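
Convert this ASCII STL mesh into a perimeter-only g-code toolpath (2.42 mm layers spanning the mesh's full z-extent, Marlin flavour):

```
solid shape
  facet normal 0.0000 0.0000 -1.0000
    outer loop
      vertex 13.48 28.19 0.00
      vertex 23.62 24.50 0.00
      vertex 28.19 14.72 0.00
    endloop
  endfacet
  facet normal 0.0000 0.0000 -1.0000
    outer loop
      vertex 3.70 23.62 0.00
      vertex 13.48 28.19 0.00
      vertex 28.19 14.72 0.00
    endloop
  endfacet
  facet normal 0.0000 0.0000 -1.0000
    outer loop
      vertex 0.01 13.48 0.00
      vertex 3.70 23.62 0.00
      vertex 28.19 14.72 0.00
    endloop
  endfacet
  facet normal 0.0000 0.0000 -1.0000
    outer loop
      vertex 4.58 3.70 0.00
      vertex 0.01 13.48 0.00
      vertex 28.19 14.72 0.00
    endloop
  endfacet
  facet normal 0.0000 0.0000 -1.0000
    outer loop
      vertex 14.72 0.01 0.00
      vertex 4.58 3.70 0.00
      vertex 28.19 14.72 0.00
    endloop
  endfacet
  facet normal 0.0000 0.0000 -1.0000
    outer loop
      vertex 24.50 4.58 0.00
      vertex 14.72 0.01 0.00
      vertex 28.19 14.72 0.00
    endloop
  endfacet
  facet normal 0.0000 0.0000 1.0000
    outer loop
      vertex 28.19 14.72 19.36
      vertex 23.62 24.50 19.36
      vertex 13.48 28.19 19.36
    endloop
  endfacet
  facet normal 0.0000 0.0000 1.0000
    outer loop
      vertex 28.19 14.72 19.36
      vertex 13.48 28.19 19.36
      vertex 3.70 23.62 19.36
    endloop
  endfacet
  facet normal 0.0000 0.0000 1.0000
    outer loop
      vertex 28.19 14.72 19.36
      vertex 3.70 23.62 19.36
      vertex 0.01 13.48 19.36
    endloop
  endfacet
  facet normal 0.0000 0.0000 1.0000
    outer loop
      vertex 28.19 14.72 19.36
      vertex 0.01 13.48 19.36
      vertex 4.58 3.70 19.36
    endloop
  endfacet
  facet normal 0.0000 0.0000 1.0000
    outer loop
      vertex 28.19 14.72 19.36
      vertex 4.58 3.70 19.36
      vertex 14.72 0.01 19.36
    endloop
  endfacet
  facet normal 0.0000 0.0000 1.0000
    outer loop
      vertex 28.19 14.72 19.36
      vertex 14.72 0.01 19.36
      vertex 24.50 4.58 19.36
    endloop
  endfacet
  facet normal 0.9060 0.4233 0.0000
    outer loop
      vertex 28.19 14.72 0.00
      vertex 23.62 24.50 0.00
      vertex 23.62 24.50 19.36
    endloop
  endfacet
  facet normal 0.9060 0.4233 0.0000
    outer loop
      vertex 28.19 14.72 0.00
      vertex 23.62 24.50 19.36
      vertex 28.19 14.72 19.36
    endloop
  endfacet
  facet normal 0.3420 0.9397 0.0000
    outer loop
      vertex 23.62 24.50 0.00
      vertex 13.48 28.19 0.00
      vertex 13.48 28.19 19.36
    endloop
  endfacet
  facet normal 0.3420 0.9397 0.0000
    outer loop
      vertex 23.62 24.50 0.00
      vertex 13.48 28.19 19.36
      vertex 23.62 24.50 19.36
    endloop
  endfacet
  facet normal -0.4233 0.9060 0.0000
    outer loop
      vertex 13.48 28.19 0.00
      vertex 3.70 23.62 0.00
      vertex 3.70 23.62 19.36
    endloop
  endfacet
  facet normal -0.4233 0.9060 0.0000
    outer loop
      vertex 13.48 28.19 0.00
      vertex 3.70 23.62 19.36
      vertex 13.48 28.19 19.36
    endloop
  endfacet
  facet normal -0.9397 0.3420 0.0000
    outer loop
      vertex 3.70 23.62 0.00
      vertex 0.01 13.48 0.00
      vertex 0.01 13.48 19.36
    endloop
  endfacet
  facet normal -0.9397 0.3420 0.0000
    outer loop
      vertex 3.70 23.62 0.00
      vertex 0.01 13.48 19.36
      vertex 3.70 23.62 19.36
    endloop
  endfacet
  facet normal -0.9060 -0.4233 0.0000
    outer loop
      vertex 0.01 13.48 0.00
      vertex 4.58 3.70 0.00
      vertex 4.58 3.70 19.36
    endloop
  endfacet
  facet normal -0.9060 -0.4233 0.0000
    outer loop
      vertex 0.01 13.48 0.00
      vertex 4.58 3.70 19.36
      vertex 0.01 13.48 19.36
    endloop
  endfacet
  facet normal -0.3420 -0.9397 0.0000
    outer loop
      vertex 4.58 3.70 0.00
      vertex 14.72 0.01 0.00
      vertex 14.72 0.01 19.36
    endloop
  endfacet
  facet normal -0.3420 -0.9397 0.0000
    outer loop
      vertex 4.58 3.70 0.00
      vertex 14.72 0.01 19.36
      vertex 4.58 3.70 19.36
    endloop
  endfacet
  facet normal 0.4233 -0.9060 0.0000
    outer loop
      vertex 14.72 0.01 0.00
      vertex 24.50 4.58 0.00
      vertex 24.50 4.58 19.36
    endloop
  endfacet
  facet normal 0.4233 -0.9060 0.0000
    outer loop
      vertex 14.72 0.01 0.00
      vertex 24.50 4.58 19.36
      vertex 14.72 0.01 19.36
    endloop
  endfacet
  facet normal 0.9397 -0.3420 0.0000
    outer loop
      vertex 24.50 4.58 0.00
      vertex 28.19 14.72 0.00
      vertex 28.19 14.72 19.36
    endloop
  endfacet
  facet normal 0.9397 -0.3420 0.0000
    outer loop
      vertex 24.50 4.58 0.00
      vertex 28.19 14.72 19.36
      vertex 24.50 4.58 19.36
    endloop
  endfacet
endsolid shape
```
; perimeter-only toolpath
G21 ; units = mm
G90 ; absolute positioning
G28 ; home
; layer 1
G0 Z2.42
G0 X28.19 Y14.72
G1 X23.62 Y24.50
G1 X13.48 Y28.19
G1 X3.70 Y23.62
G1 X0.01 Y13.48
G1 X4.58 Y3.70
G1 X14.72 Y0.01
G1 X24.50 Y4.58
G1 X28.19 Y14.72
; layer 2
G0 Z4.84
G0 X28.19 Y14.72
G1 X23.62 Y24.50
G1 X13.48 Y28.19
G1 X3.70 Y23.62
G1 X0.01 Y13.48
G1 X4.58 Y3.70
G1 X14.72 Y0.01
G1 X24.50 Y4.58
G1 X28.19 Y14.72
; layer 3
G0 Z7.26
G0 X28.19 Y14.72
G1 X23.62 Y24.50
G1 X13.48 Y28.19
G1 X3.70 Y23.62
G1 X0.01 Y13.48
G1 X4.58 Y3.70
G1 X14.72 Y0.01
G1 X24.50 Y4.58
G1 X28.19 Y14.72
; layer 4
G0 Z9.68
G0 X28.19 Y14.72
G1 X23.62 Y24.50
G1 X13.48 Y28.19
G1 X3.70 Y23.62
G1 X0.01 Y13.48
G1 X4.58 Y3.70
G1 X14.72 Y0.01
G1 X24.50 Y4.58
G1 X28.19 Y14.72
; layer 5
G0 Z12.10
G0 X28.19 Y14.72
G1 X23.62 Y24.50
G1 X13.48 Y28.19
G1 X3.70 Y23.62
G1 X0.01 Y13.48
G1 X4.58 Y3.70
G1 X14.72 Y0.01
G1 X24.50 Y4.58
G1 X28.19 Y14.72
; layer 6
G0 Z14.52
G0 X28.19 Y14.72
G1 X23.62 Y24.50
G1 X13.48 Y28.19
G1 X3.70 Y23.62
G1 X0.01 Y13.48
G1 X4.58 Y3.70
G1 X14.72 Y0.01
G1 X24.50 Y4.58
G1 X28.19 Y14.72
; layer 7
G0 Z16.94
G0 X28.19 Y14.72
G1 X23.62 Y24.50
G1 X13.48 Y28.19
G1 X3.70 Y23.62
G1 X0.01 Y13.48
G1 X4.58 Y3.70
G1 X14.72 Y0.01
G1 X24.50 Y4.58
G1 X28.19 Y14.72
; layer 8
G0 Z19.36
G0 X28.19 Y14.72
G1 X23.62 Y24.50
G1 X13.48 Y28.19
G1 X3.70 Y23.62
G1 X0.01 Y13.48
G1 X4.58 Y3.70
G1 X14.72 Y0.01
G1 X24.50 Y4.58
G1 X28.19 Y14.72
M2 ; end

The solid is a regular 8-sided prism (a cylinder approximated with 8 flat sides), circumscribed radius ≈ 14.1 mm, height ≈ 19.4 mm. Slicing at Δz = 2.42 mm — 8 equal slices spanning the solid's height, so layer i sits at z = i·h/8 — gives 8 non-empty perimeters. Each is a 8-segment closed polygon; G0 lifts to the layer z and rapids to the start vertex, then G1 traces the edges.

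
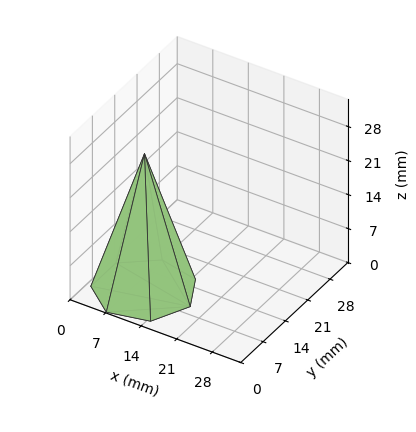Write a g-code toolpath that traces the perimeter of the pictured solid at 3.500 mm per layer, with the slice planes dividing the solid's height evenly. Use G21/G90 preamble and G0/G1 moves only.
Reading the render: the shape is a regular 7-sided pyramid, base circumscribed radius ≈ 9 mm, apex at z ≈ 28 mm (dimensions read to the nearest mm from the axis ticks). For the g-code, the solid's height is divided into equal slices at the stated Δz and each level perimeter traced with G1 moves after a G0 lift.

; perimeter-only toolpath
G21 ; units = mm
G90 ; absolute positioning
G28 ; home
; layer 1
G0 Z3.500
G0 X16.875 Y9.000
G1 X13.910 Y15.157
G1 X7.247 Y16.677
G1 X1.905 Y12.417
G1 X1.905 Y5.583
G1 X7.247 Y1.323
G1 X13.910 Y2.843
G1 X16.875 Y9.000
; layer 2
G0 Z7.000
G0 X15.750 Y9.000
G1 X13.208 Y14.277
G1 X7.498 Y15.581
G1 X2.918 Y11.929
G1 X2.918 Y6.071
G1 X7.498 Y2.420
G1 X13.208 Y3.723
G1 X15.750 Y9.000
; layer 3
G0 Z10.500
G0 X14.625 Y9.000
G1 X12.507 Y13.398
G1 X7.748 Y14.484
G1 X3.932 Y11.441
G1 X3.932 Y6.559
G1 X7.748 Y3.516
G1 X12.507 Y4.603
G1 X14.625 Y9.000
; layer 4
G0 Z14.000
G0 X13.500 Y9.000
G1 X11.806 Y12.518
G1 X7.998 Y13.387
G1 X4.946 Y10.953
G1 X4.946 Y7.047
G1 X7.998 Y4.613
G1 X11.806 Y5.482
G1 X13.500 Y9.000
; layer 5
G0 Z17.500
G0 X12.375 Y9.000
G1 X11.104 Y11.639
G1 X8.249 Y12.290
G1 X5.959 Y10.464
G1 X5.959 Y7.536
G1 X8.249 Y5.710
G1 X11.104 Y6.361
G1 X12.375 Y9.000
; layer 6
G0 Z21.000
G0 X11.250 Y9.000
G1 X10.403 Y10.759
G1 X8.499 Y11.194
G1 X6.973 Y9.976
G1 X6.973 Y8.024
G1 X8.499 Y6.806
G1 X10.403 Y7.241
G1 X11.250 Y9.000
; layer 7
G0 Z24.500
G0 X10.125 Y9.000
G1 X9.701 Y9.880
G1 X8.750 Y10.097
G1 X7.986 Y9.488
G1 X7.986 Y8.512
G1 X8.750 Y7.903
G1 X9.701 Y8.120
G1 X10.125 Y9.000
M2 ; end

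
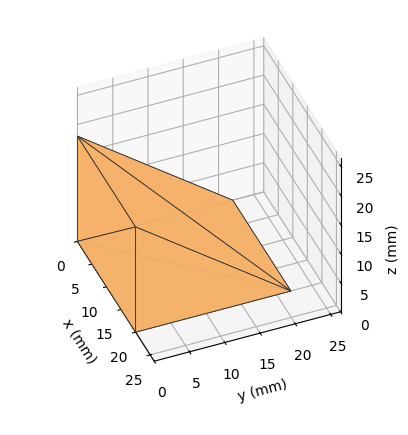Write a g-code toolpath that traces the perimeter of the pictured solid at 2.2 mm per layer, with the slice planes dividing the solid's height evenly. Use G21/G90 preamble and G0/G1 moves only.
Reading the render: the shape is a wedge (ramp): 20 × 22 mm base, rising to 18 mm along the y=0 edge and sloping linearly to z=0 at y=22 (dimensions read to the nearest mm from the axis ticks). For the g-code, the solid's height is divided into equal slices at the stated Δz and each level perimeter traced with G1 moves after a G0 lift.

; perimeter-only toolpath
G21 ; units = mm
G90 ; absolute positioning
G28 ; home
; layer 1
G0 Z2.2
G0 X0.0 Y0.0
G1 X20.0 Y0.0
G1 X20.0 Y19.2
G1 X0.0 Y19.2
G1 X0.0 Y0.0
; layer 2
G0 Z4.5
G0 X0.0 Y0.0
G1 X20.0 Y0.0
G1 X20.0 Y16.5
G1 X0.0 Y16.5
G1 X0.0 Y0.0
; layer 3
G0 Z6.8
G0 X0.0 Y0.0
G1 X20.0 Y0.0
G1 X20.0 Y13.8
G1 X0.0 Y13.8
G1 X0.0 Y0.0
; layer 4
G0 Z9.0
G0 X0.0 Y0.0
G1 X20.0 Y0.0
G1 X20.0 Y11.0
G1 X0.0 Y11.0
G1 X0.0 Y0.0
; layer 5
G0 Z11.2
G0 X0.0 Y0.0
G1 X20.0 Y0.0
G1 X20.0 Y8.2
G1 X0.0 Y8.2
G1 X0.0 Y0.0
; layer 6
G0 Z13.5
G0 X0.0 Y0.0
G1 X20.0 Y0.0
G1 X20.0 Y5.5
G1 X0.0 Y5.5
G1 X0.0 Y0.0
; layer 7
G0 Z15.8
G0 X0.0 Y0.0
G1 X20.0 Y0.0
G1 X20.0 Y2.8
G1 X0.0 Y2.8
G1 X0.0 Y0.0
M2 ; end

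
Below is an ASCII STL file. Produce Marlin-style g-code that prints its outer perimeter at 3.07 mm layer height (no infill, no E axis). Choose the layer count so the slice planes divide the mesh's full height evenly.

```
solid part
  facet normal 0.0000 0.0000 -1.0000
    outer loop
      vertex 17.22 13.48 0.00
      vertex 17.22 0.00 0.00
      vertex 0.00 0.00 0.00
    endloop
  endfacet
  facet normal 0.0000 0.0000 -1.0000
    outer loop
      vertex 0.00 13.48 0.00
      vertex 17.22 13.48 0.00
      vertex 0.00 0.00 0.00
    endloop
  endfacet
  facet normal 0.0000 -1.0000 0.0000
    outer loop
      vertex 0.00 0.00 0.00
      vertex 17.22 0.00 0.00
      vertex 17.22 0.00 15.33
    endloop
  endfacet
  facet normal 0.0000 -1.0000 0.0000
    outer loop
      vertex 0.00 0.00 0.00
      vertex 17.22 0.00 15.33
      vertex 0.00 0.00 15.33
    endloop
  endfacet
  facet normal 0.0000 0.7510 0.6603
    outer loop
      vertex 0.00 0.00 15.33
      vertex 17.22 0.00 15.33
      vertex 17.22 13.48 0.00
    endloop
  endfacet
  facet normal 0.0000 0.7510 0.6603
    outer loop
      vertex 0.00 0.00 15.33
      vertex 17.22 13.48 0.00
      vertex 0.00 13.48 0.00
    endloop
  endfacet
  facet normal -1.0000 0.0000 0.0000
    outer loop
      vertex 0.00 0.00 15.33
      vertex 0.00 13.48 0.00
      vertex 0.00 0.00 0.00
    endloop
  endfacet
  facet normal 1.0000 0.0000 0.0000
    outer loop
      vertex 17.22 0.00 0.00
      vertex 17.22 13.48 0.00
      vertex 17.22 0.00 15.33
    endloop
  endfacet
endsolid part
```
; perimeter-only toolpath
G21 ; units = mm
G90 ; absolute positioning
G28 ; home
; layer 1
G0 Z3.07
G0 X0.00 Y0.00
G1 X17.22 Y0.00
G1 X17.22 Y10.78
G1 X0.00 Y10.78
G1 X0.00 Y0.00
; layer 2
G0 Z6.13
G0 X0.00 Y0.00
G1 X17.22 Y0.00
G1 X17.22 Y8.09
G1 X0.00 Y8.09
G1 X0.00 Y0.00
; layer 3
G0 Z9.20
G0 X0.00 Y0.00
G1 X17.22 Y0.00
G1 X17.22 Y5.39
G1 X0.00 Y5.39
G1 X0.00 Y0.00
; layer 4
G0 Z12.26
G0 X0.00 Y0.00
G1 X17.22 Y0.00
G1 X17.22 Y2.70
G1 X0.00 Y2.70
G1 X0.00 Y0.00
M2 ; end

The solid is a wedge (ramp): 17.2 × 13.5 mm base, rising to 15.3 mm along the y=0 edge and sloping linearly to z=0 at y=13.5. Slicing at Δz = 3.07 mm — 5 equal slices spanning the solid's height, so layer i sits at z = i·h/5 — gives 4 non-empty perimeters. Each is a 4-segment closed polygon; G0 lifts to the layer z and rapids to the start vertex, then G1 traces the edges. The cross-section shrinks linearly with z (the slice at the apex is degenerate and omitted).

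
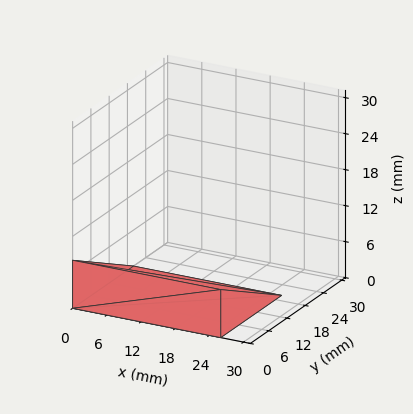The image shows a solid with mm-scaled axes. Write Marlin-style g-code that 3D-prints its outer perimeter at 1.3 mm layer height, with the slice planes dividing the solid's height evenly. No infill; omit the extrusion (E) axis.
Reading the render: the shape is a wedge (ramp): 26 × 20 mm base, rising to 8 mm along the y=0 edge and sloping linearly to z=0 at y=20 (dimensions read to the nearest mm from the axis ticks). For the g-code, the solid's height is divided into equal slices at the stated Δz and each level perimeter traced with G1 moves after a G0 lift.

; perimeter-only toolpath
G21 ; units = mm
G90 ; absolute positioning
G28 ; home
; layer 1
G0 Z1.3
G0 X0.0 Y0.0
G1 X26.0 Y0.0
G1 X26.0 Y16.7
G1 X0.0 Y16.7
G1 X0.0 Y0.0
; layer 2
G0 Z2.7
G0 X0.0 Y0.0
G1 X26.0 Y0.0
G1 X26.0 Y13.3
G1 X0.0 Y13.3
G1 X0.0 Y0.0
; layer 3
G0 Z4.0
G0 X0.0 Y0.0
G1 X26.0 Y0.0
G1 X26.0 Y10.0
G1 X0.0 Y10.0
G1 X0.0 Y0.0
; layer 4
G0 Z5.3
G0 X0.0 Y0.0
G1 X26.0 Y0.0
G1 X26.0 Y6.7
G1 X0.0 Y6.7
G1 X0.0 Y0.0
; layer 5
G0 Z6.7
G0 X0.0 Y0.0
G1 X26.0 Y0.0
G1 X26.0 Y3.3
G1 X0.0 Y3.3
G1 X0.0 Y0.0
M2 ; end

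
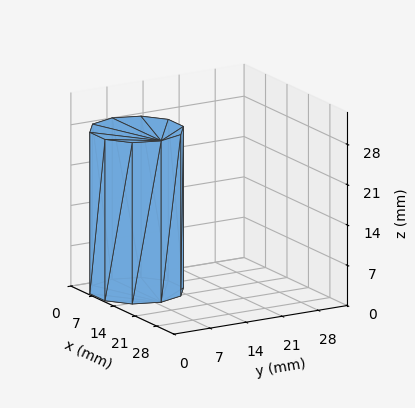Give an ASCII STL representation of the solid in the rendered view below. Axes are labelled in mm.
Reading the render: the shape is a regular 10-sided prism (a cylinder approximated with 10 flat sides), circumscribed radius ≈ 8 mm, height ≈ 28 mm (dimensions read to the nearest mm from the axis ticks). For the STL, each face is triangulated and given an outward normal.

solid part
  facet normal 0.0000 0.0000 -1.0000
    outer loop
      vertex 10.472 15.608 0.000
      vertex 14.472 12.702 0.000
      vertex 16.000 8.000 0.000
    endloop
  endfacet
  facet normal 0.0000 0.0000 -1.0000
    outer loop
      vertex 5.528 15.608 0.000
      vertex 10.472 15.608 0.000
      vertex 16.000 8.000 0.000
    endloop
  endfacet
  facet normal 0.0000 0.0000 -1.0000
    outer loop
      vertex 1.528 12.702 0.000
      vertex 5.528 15.608 0.000
      vertex 16.000 8.000 0.000
    endloop
  endfacet
  facet normal 0.0000 0.0000 -1.0000
    outer loop
      vertex 0.000 8.000 0.000
      vertex 1.528 12.702 0.000
      vertex 16.000 8.000 0.000
    endloop
  endfacet
  facet normal 0.0000 0.0000 -1.0000
    outer loop
      vertex 1.528 3.298 0.000
      vertex 0.000 8.000 0.000
      vertex 16.000 8.000 0.000
    endloop
  endfacet
  facet normal 0.0000 0.0000 -1.0000
    outer loop
      vertex 5.528 0.392 0.000
      vertex 1.528 3.298 0.000
      vertex 16.000 8.000 0.000
    endloop
  endfacet
  facet normal 0.0000 0.0000 -1.0000
    outer loop
      vertex 10.472 0.392 0.000
      vertex 5.528 0.392 0.000
      vertex 16.000 8.000 0.000
    endloop
  endfacet
  facet normal 0.0000 0.0000 -1.0000
    outer loop
      vertex 14.472 3.298 0.000
      vertex 10.472 0.392 0.000
      vertex 16.000 8.000 0.000
    endloop
  endfacet
  facet normal 0.0000 0.0000 1.0000
    outer loop
      vertex 16.000 8.000 28.000
      vertex 14.472 12.702 28.000
      vertex 10.472 15.608 28.000
    endloop
  endfacet
  facet normal 0.0000 0.0000 1.0000
    outer loop
      vertex 16.000 8.000 28.000
      vertex 10.472 15.608 28.000
      vertex 5.528 15.608 28.000
    endloop
  endfacet
  facet normal 0.0000 0.0000 1.0000
    outer loop
      vertex 16.000 8.000 28.000
      vertex 5.528 15.608 28.000
      vertex 1.528 12.702 28.000
    endloop
  endfacet
  facet normal 0.0000 0.0000 1.0000
    outer loop
      vertex 16.000 8.000 28.000
      vertex 1.528 12.702 28.000
      vertex 0.000 8.000 28.000
    endloop
  endfacet
  facet normal 0.0000 0.0000 1.0000
    outer loop
      vertex 16.000 8.000 28.000
      vertex 0.000 8.000 28.000
      vertex 1.528 3.298 28.000
    endloop
  endfacet
  facet normal 0.0000 0.0000 1.0000
    outer loop
      vertex 16.000 8.000 28.000
      vertex 1.528 3.298 28.000
      vertex 5.528 0.392 28.000
    endloop
  endfacet
  facet normal 0.0000 0.0000 1.0000
    outer loop
      vertex 16.000 8.000 28.000
      vertex 5.528 0.392 28.000
      vertex 10.472 0.392 28.000
    endloop
  endfacet
  facet normal 0.0000 0.0000 1.0000
    outer loop
      vertex 16.000 8.000 28.000
      vertex 10.472 0.392 28.000
      vertex 14.472 3.298 28.000
    endloop
  endfacet
  facet normal 0.9510 0.3091 0.0000
    outer loop
      vertex 16.000 8.000 0.000
      vertex 14.472 12.702 0.000
      vertex 14.472 12.702 28.000
    endloop
  endfacet
  facet normal 0.9510 0.3091 0.0000
    outer loop
      vertex 16.000 8.000 0.000
      vertex 14.472 12.702 28.000
      vertex 16.000 8.000 28.000
    endloop
  endfacet
  facet normal 0.5878 0.8090 0.0000
    outer loop
      vertex 14.472 12.702 0.000
      vertex 10.472 15.608 0.000
      vertex 10.472 15.608 28.000
    endloop
  endfacet
  facet normal 0.5878 0.8090 0.0000
    outer loop
      vertex 14.472 12.702 0.000
      vertex 10.472 15.608 28.000
      vertex 14.472 12.702 28.000
    endloop
  endfacet
  facet normal 0.0000 1.0000 0.0000
    outer loop
      vertex 10.472 15.608 0.000
      vertex 5.528 15.608 0.000
      vertex 5.528 15.608 28.000
    endloop
  endfacet
  facet normal 0.0000 1.0000 0.0000
    outer loop
      vertex 10.472 15.608 0.000
      vertex 5.528 15.608 28.000
      vertex 10.472 15.608 28.000
    endloop
  endfacet
  facet normal -0.5878 0.8090 0.0000
    outer loop
      vertex 5.528 15.608 0.000
      vertex 1.528 12.702 0.000
      vertex 1.528 12.702 28.000
    endloop
  endfacet
  facet normal -0.5878 0.8090 0.0000
    outer loop
      vertex 5.528 15.608 0.000
      vertex 1.528 12.702 28.000
      vertex 5.528 15.608 28.000
    endloop
  endfacet
  facet normal -0.9510 0.3091 0.0000
    outer loop
      vertex 1.528 12.702 0.000
      vertex 0.000 8.000 0.000
      vertex 0.000 8.000 28.000
    endloop
  endfacet
  facet normal -0.9510 0.3091 0.0000
    outer loop
      vertex 1.528 12.702 0.000
      vertex 0.000 8.000 28.000
      vertex 1.528 12.702 28.000
    endloop
  endfacet
  facet normal -0.9510 -0.3091 0.0000
    outer loop
      vertex 0.000 8.000 0.000
      vertex 1.528 3.298 0.000
      vertex 1.528 3.298 28.000
    endloop
  endfacet
  facet normal -0.9510 -0.3091 0.0000
    outer loop
      vertex 0.000 8.000 0.000
      vertex 1.528 3.298 28.000
      vertex 0.000 8.000 28.000
    endloop
  endfacet
  facet normal -0.5878 -0.8090 0.0000
    outer loop
      vertex 1.528 3.298 0.000
      vertex 5.528 0.392 0.000
      vertex 5.528 0.392 28.000
    endloop
  endfacet
  facet normal -0.5878 -0.8090 0.0000
    outer loop
      vertex 1.528 3.298 0.000
      vertex 5.528 0.392 28.000
      vertex 1.528 3.298 28.000
    endloop
  endfacet
  facet normal 0.0000 -1.0000 0.0000
    outer loop
      vertex 5.528 0.392 0.000
      vertex 10.472 0.392 0.000
      vertex 10.472 0.392 28.000
    endloop
  endfacet
  facet normal 0.0000 -1.0000 0.0000
    outer loop
      vertex 5.528 0.392 0.000
      vertex 10.472 0.392 28.000
      vertex 5.528 0.392 28.000
    endloop
  endfacet
  facet normal 0.5878 -0.8090 0.0000
    outer loop
      vertex 10.472 0.392 0.000
      vertex 14.472 3.298 0.000
      vertex 14.472 3.298 28.000
    endloop
  endfacet
  facet normal 0.5878 -0.8090 0.0000
    outer loop
      vertex 10.472 0.392 0.000
      vertex 14.472 3.298 28.000
      vertex 10.472 0.392 28.000
    endloop
  endfacet
  facet normal 0.9510 -0.3091 0.0000
    outer loop
      vertex 14.472 3.298 0.000
      vertex 16.000 8.000 0.000
      vertex 16.000 8.000 28.000
    endloop
  endfacet
  facet normal 0.9510 -0.3091 0.0000
    outer loop
      vertex 14.472 3.298 0.000
      vertex 16.000 8.000 28.000
      vertex 14.472 3.298 28.000
    endloop
  endfacet
endsolid part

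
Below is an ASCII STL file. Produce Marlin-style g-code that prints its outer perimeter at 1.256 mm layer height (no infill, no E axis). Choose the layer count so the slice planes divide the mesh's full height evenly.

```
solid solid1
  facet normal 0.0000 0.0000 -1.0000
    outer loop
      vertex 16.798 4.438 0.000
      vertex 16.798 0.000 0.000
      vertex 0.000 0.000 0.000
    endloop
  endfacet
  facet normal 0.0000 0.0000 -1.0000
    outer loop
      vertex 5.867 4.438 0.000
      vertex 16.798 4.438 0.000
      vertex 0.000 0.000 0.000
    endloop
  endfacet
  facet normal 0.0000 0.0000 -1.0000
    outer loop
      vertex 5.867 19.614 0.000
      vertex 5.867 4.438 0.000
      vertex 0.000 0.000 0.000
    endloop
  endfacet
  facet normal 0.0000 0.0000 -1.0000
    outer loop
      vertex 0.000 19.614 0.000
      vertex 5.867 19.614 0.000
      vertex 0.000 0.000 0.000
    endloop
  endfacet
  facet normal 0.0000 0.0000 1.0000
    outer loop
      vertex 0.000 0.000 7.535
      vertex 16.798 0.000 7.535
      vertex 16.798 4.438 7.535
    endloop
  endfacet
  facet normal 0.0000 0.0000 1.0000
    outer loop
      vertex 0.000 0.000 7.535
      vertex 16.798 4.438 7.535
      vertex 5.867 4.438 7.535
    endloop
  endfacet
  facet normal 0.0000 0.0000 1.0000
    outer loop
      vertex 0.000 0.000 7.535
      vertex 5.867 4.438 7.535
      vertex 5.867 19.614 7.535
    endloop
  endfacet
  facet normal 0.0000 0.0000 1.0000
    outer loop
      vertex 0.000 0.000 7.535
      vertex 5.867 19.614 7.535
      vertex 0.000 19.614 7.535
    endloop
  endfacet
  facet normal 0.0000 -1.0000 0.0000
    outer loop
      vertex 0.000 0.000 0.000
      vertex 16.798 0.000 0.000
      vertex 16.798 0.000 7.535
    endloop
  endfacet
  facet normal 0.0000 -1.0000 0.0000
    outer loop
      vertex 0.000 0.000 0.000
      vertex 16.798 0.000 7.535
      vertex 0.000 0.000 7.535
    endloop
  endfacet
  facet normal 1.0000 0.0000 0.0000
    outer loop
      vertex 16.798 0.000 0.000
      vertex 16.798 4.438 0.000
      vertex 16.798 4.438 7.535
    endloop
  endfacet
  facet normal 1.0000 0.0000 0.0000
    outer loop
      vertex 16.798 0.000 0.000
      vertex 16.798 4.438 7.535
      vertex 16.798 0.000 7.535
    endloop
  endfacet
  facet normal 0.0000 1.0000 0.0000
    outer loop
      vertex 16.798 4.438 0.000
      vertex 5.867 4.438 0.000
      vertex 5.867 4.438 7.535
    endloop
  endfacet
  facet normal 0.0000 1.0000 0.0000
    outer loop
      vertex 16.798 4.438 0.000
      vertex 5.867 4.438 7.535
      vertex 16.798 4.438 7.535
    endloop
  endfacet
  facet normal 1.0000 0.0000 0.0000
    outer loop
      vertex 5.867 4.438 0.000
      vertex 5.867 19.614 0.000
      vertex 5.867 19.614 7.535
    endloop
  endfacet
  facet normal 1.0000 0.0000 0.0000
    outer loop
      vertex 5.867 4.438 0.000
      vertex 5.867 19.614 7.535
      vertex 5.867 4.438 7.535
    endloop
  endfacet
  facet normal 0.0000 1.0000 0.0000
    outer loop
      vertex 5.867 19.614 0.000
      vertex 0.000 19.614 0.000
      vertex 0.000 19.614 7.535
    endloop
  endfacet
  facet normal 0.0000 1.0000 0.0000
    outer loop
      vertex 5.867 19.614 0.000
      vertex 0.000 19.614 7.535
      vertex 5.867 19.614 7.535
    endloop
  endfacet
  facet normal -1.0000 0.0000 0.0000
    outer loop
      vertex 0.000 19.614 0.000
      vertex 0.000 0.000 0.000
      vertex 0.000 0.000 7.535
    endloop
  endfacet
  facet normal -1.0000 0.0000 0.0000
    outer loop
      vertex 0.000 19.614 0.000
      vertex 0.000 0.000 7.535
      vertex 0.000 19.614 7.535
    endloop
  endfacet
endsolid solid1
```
; perimeter-only toolpath
G21 ; units = mm
G90 ; absolute positioning
G28 ; home
; layer 1
G0 Z1.256
G0 X0.000 Y0.000
G1 X16.798 Y0.000
G1 X16.798 Y4.438
G1 X5.867 Y4.438
G1 X5.867 Y19.614
G1 X0.000 Y19.614
G1 X0.000 Y0.000
; layer 2
G0 Z2.512
G0 X0.000 Y0.000
G1 X16.798 Y0.000
G1 X16.798 Y4.438
G1 X5.867 Y4.438
G1 X5.867 Y19.614
G1 X0.000 Y19.614
G1 X0.000 Y0.000
; layer 3
G0 Z3.768
G0 X0.000 Y0.000
G1 X16.798 Y0.000
G1 X16.798 Y4.438
G1 X5.867 Y4.438
G1 X5.867 Y19.614
G1 X0.000 Y19.614
G1 X0.000 Y0.000
; layer 4
G0 Z5.023
G0 X0.000 Y0.000
G1 X16.798 Y0.000
G1 X16.798 Y4.438
G1 X5.867 Y4.438
G1 X5.867 Y19.614
G1 X0.000 Y19.614
G1 X0.000 Y0.000
; layer 5
G0 Z6.279
G0 X0.000 Y0.000
G1 X16.798 Y0.000
G1 X16.798 Y4.438
G1 X5.867 Y4.438
G1 X5.867 Y19.614
G1 X0.000 Y19.614
G1 X0.000 Y0.000
; layer 6
G0 Z7.535
G0 X0.000 Y0.000
G1 X16.798 Y0.000
G1 X16.798 Y4.438
G1 X5.867 Y4.438
G1 X5.867 Y19.614
G1 X0.000 Y19.614
G1 X0.000 Y0.000
M2 ; end

The solid is an L-shaped prism: outer 16.8 × 19.6 mm, arm thicknesses ≈ 4.44 mm (horizontal) and 5.87 mm (vertical), extruded 7.54 mm in z. Slicing at Δz = 1.256 mm — 6 equal slices spanning the solid's height, so layer i sits at z = i·h/6 — gives 6 non-empty perimeters. Each is a 6-segment closed polygon; G0 lifts to the layer z and rapids to the start vertex, then G1 traces the edges.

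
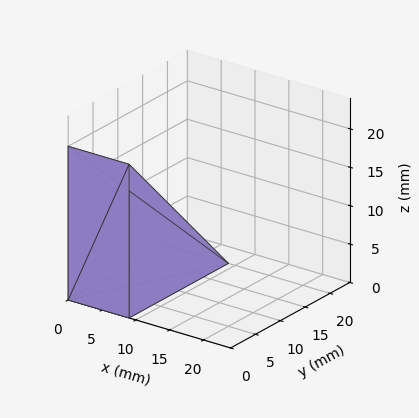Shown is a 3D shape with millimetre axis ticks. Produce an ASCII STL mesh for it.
Reading the render: the shape is a wedge (ramp): 9 × 20 mm base, rising to 20 mm along the y=0 edge and sloping linearly to z=0 at y=20 (dimensions read to the nearest mm from the axis ticks). For the STL, each face is triangulated and given an outward normal.

solid part
  facet normal 0.0000 0.0000 -1.0000
    outer loop
      vertex 9.0 20.0 0.0
      vertex 9.0 0.0 0.0
      vertex 0.0 0.0 0.0
    endloop
  endfacet
  facet normal 0.0000 0.0000 -1.0000
    outer loop
      vertex 0.0 20.0 0.0
      vertex 9.0 20.0 0.0
      vertex 0.0 0.0 0.0
    endloop
  endfacet
  facet normal 0.0000 -1.0000 0.0000
    outer loop
      vertex 0.0 0.0 0.0
      vertex 9.0 0.0 0.0
      vertex 9.0 0.0 20.0
    endloop
  endfacet
  facet normal 0.0000 -1.0000 0.0000
    outer loop
      vertex 0.0 0.0 0.0
      vertex 9.0 0.0 20.0
      vertex 0.0 0.0 20.0
    endloop
  endfacet
  facet normal 0.0000 0.7071 0.7071
    outer loop
      vertex 0.0 0.0 20.0
      vertex 9.0 0.0 20.0
      vertex 9.0 20.0 0.0
    endloop
  endfacet
  facet normal 0.0000 0.7071 0.7071
    outer loop
      vertex 0.0 0.0 20.0
      vertex 9.0 20.0 0.0
      vertex 0.0 20.0 0.0
    endloop
  endfacet
  facet normal -1.0000 0.0000 0.0000
    outer loop
      vertex 0.0 0.0 20.0
      vertex 0.0 20.0 0.0
      vertex 0.0 0.0 0.0
    endloop
  endfacet
  facet normal 1.0000 0.0000 0.0000
    outer loop
      vertex 9.0 0.0 0.0
      vertex 9.0 20.0 0.0
      vertex 9.0 0.0 20.0
    endloop
  endfacet
endsolid part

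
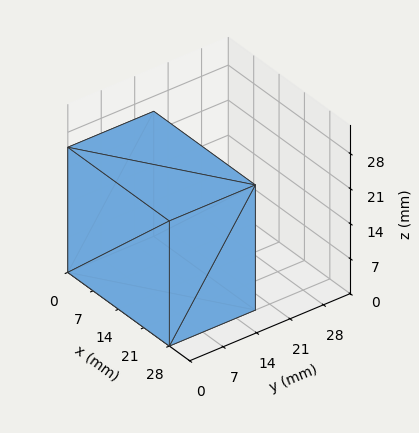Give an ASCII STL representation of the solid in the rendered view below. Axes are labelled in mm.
Reading the render: the shape is a rectangular box, roughly 28 × 18 mm footprint and 25 mm tall (dimensions read to the nearest mm from the axis ticks). For the STL, each face is triangulated and given an outward normal.

solid part
  facet normal 0.0000 0.0000 -1.0000
    outer loop
      vertex 28.00 18.00 0.00
      vertex 28.00 0.00 0.00
      vertex 0.00 0.00 0.00
    endloop
  endfacet
  facet normal 0.0000 0.0000 -1.0000
    outer loop
      vertex 0.00 18.00 0.00
      vertex 28.00 18.00 0.00
      vertex 0.00 0.00 0.00
    endloop
  endfacet
  facet normal 0.0000 0.0000 1.0000
    outer loop
      vertex 0.00 0.00 25.00
      vertex 28.00 0.00 25.00
      vertex 28.00 18.00 25.00
    endloop
  endfacet
  facet normal 0.0000 0.0000 1.0000
    outer loop
      vertex 0.00 0.00 25.00
      vertex 28.00 18.00 25.00
      vertex 0.00 18.00 25.00
    endloop
  endfacet
  facet normal 0.0000 -1.0000 0.0000
    outer loop
      vertex 0.00 0.00 0.00
      vertex 28.00 0.00 0.00
      vertex 28.00 0.00 25.00
    endloop
  endfacet
  facet normal 0.0000 -1.0000 0.0000
    outer loop
      vertex 0.00 0.00 0.00
      vertex 28.00 0.00 25.00
      vertex 0.00 0.00 25.00
    endloop
  endfacet
  facet normal 0.0000 1.0000 0.0000
    outer loop
      vertex 28.00 18.00 25.00
      vertex 28.00 18.00 0.00
      vertex 0.00 18.00 0.00
    endloop
  endfacet
  facet normal 0.0000 1.0000 0.0000
    outer loop
      vertex 0.00 18.00 25.00
      vertex 28.00 18.00 25.00
      vertex 0.00 18.00 0.00
    endloop
  endfacet
  facet normal -1.0000 0.0000 0.0000
    outer loop
      vertex 0.00 18.00 25.00
      vertex 0.00 18.00 0.00
      vertex 0.00 0.00 0.00
    endloop
  endfacet
  facet normal -1.0000 0.0000 0.0000
    outer loop
      vertex 0.00 0.00 25.00
      vertex 0.00 18.00 25.00
      vertex 0.00 0.00 0.00
    endloop
  endfacet
  facet normal 1.0000 0.0000 0.0000
    outer loop
      vertex 28.00 0.00 0.00
      vertex 28.00 18.00 0.00
      vertex 28.00 18.00 25.00
    endloop
  endfacet
  facet normal 1.0000 0.0000 0.0000
    outer loop
      vertex 28.00 0.00 0.00
      vertex 28.00 18.00 25.00
      vertex 28.00 0.00 25.00
    endloop
  endfacet
endsolid part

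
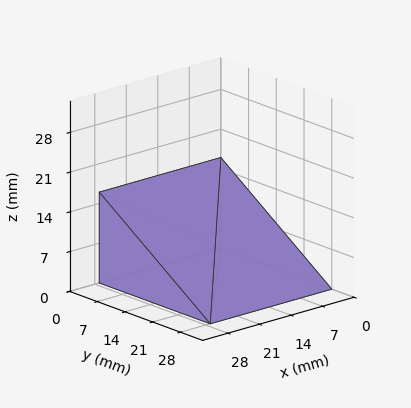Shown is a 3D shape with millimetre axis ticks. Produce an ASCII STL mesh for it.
Reading the render: the shape is a wedge (ramp): 27 × 28 mm base, rising to 16 mm along the y=0 edge and sloping linearly to z=0 at y=28 (dimensions read to the nearest mm from the axis ticks). For the STL, each face is triangulated and given an outward normal.

solid part
  facet normal 0.0000 0.0000 -1.0000
    outer loop
      vertex 27.00 28.00 0.00
      vertex 27.00 0.00 0.00
      vertex 0.00 0.00 0.00
    endloop
  endfacet
  facet normal 0.0000 0.0000 -1.0000
    outer loop
      vertex 0.00 28.00 0.00
      vertex 27.00 28.00 0.00
      vertex 0.00 0.00 0.00
    endloop
  endfacet
  facet normal 0.0000 -1.0000 0.0000
    outer loop
      vertex 0.00 0.00 0.00
      vertex 27.00 0.00 0.00
      vertex 27.00 0.00 16.00
    endloop
  endfacet
  facet normal 0.0000 -1.0000 0.0000
    outer loop
      vertex 0.00 0.00 0.00
      vertex 27.00 0.00 16.00
      vertex 0.00 0.00 16.00
    endloop
  endfacet
  facet normal 0.0000 0.4961 0.8682
    outer loop
      vertex 0.00 0.00 16.00
      vertex 27.00 0.00 16.00
      vertex 27.00 28.00 0.00
    endloop
  endfacet
  facet normal 0.0000 0.4961 0.8682
    outer loop
      vertex 0.00 0.00 16.00
      vertex 27.00 28.00 0.00
      vertex 0.00 28.00 0.00
    endloop
  endfacet
  facet normal -1.0000 0.0000 0.0000
    outer loop
      vertex 0.00 0.00 16.00
      vertex 0.00 28.00 0.00
      vertex 0.00 0.00 0.00
    endloop
  endfacet
  facet normal 1.0000 0.0000 0.0000
    outer loop
      vertex 27.00 0.00 0.00
      vertex 27.00 28.00 0.00
      vertex 27.00 0.00 16.00
    endloop
  endfacet
endsolid part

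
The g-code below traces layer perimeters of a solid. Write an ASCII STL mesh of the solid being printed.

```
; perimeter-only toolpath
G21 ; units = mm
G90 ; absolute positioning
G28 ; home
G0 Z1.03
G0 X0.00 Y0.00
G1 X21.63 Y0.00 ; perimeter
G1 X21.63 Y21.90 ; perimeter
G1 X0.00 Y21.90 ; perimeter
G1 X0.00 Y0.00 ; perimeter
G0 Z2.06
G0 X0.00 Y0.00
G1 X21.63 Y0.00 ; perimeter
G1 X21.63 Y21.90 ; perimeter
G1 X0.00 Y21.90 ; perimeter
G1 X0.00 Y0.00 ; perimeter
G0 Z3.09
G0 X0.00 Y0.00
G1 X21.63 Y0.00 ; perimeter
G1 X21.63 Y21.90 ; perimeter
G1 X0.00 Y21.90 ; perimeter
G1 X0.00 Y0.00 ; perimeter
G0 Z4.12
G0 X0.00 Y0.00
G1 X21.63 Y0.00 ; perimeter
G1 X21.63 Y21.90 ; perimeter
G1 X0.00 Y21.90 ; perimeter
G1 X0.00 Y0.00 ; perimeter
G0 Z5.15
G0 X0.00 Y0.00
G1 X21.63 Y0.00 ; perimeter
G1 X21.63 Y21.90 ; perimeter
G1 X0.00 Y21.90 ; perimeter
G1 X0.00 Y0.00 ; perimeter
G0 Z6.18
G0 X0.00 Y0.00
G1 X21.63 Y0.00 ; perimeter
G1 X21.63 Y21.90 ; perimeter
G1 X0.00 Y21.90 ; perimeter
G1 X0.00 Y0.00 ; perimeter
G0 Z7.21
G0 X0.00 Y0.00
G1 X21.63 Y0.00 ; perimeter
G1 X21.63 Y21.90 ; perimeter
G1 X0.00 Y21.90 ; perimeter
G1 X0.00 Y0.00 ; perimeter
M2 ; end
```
solid part
  facet normal 0.0000 0.0000 -1.0000
    outer loop
      vertex 21.63 21.90 0.00
      vertex 21.63 0.00 0.00
      vertex 0.00 0.00 0.00
    endloop
  endfacet
  facet normal 0.0000 0.0000 -1.0000
    outer loop
      vertex 0.00 21.90 0.00
      vertex 21.63 21.90 0.00
      vertex 0.00 0.00 0.00
    endloop
  endfacet
  facet normal 0.0000 0.0000 1.0000
    outer loop
      vertex 0.00 0.00 7.21
      vertex 21.63 0.00 7.21
      vertex 21.63 21.90 7.21
    endloop
  endfacet
  facet normal 0.0000 0.0000 1.0000
    outer loop
      vertex 0.00 0.00 7.21
      vertex 21.63 21.90 7.21
      vertex 0.00 21.90 7.21
    endloop
  endfacet
  facet normal 0.0000 -1.0000 0.0000
    outer loop
      vertex 0.00 0.00 0.00
      vertex 21.63 0.00 0.00
      vertex 21.63 0.00 7.21
    endloop
  endfacet
  facet normal 0.0000 -1.0000 0.0000
    outer loop
      vertex 0.00 0.00 0.00
      vertex 21.63 0.00 7.21
      vertex 0.00 0.00 7.21
    endloop
  endfacet
  facet normal 0.0000 1.0000 0.0000
    outer loop
      vertex 21.63 21.90 7.21
      vertex 21.63 21.90 0.00
      vertex 0.00 21.90 0.00
    endloop
  endfacet
  facet normal 0.0000 1.0000 0.0000
    outer loop
      vertex 0.00 21.90 7.21
      vertex 21.63 21.90 7.21
      vertex 0.00 21.90 0.00
    endloop
  endfacet
  facet normal -1.0000 0.0000 0.0000
    outer loop
      vertex 0.00 21.90 7.21
      vertex 0.00 21.90 0.00
      vertex 0.00 0.00 0.00
    endloop
  endfacet
  facet normal -1.0000 0.0000 0.0000
    outer loop
      vertex 0.00 0.00 7.21
      vertex 0.00 21.90 7.21
      vertex 0.00 0.00 0.00
    endloop
  endfacet
  facet normal 1.0000 0.0000 0.0000
    outer loop
      vertex 21.63 0.00 0.00
      vertex 21.63 21.90 0.00
      vertex 21.63 21.90 7.21
    endloop
  endfacet
  facet normal 1.0000 0.0000 0.0000
    outer loop
      vertex 21.63 0.00 0.00
      vertex 21.63 21.90 7.21
      vertex 21.63 0.00 7.21
    endloop
  endfacet
endsolid part

The G0 Z moves step by Δz≈1.03 mm. Every layer's G1 loop is the same polygon, so the solid is a straight extrusion of it from z=0 to z≈7.21. Closing with flat bottom and top caps and triangulating gives 12 facets — a rectangular box, roughly 21.6 × 21.9 mm footprint and 7.21 mm tall.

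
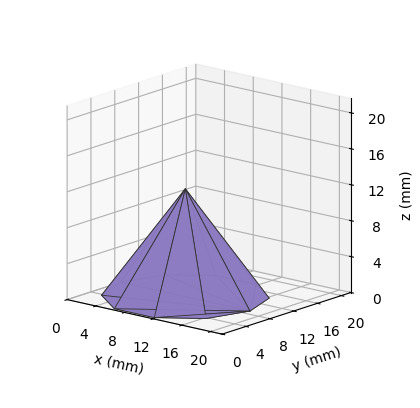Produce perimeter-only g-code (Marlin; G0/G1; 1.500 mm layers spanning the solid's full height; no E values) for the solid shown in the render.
Reading the render: the shape is a regular 10-sided pyramid, base circumscribed radius ≈ 9 mm, apex at z ≈ 12 mm (dimensions read to the nearest mm from the axis ticks). For the g-code, the solid's height is divided into equal slices at the stated Δz and each level perimeter traced with G1 moves after a G0 lift.

; perimeter-only toolpath
G21 ; units = mm
G90 ; absolute positioning
G28 ; home
; layer 1
G0 Z1.500
G0 X16.875 Y9.000
G1 X15.371 Y13.629
G1 X11.433 Y16.490
G1 X6.567 Y16.490
G1 X2.629 Y13.629
G1 X1.125 Y9.000
G1 X2.629 Y4.371
G1 X6.567 Y1.510
G1 X11.433 Y1.510
G1 X15.371 Y4.371
G1 X16.875 Y9.000
; layer 2
G0 Z3.000
G0 X15.750 Y9.000
G1 X14.461 Y12.967
G1 X11.086 Y15.420
G1 X6.914 Y15.420
G1 X3.539 Y12.967
G1 X2.250 Y9.000
G1 X3.539 Y5.032
G1 X6.914 Y2.580
G1 X11.086 Y2.580
G1 X14.461 Y5.032
G1 X15.750 Y9.000
; layer 3
G0 Z4.500
G0 X14.625 Y9.000
G1 X13.551 Y12.306
G1 X10.738 Y14.350
G1 X7.262 Y14.350
G1 X4.449 Y12.306
G1 X3.375 Y9.000
G1 X4.449 Y5.694
G1 X7.262 Y3.650
G1 X10.738 Y3.650
G1 X13.551 Y5.694
G1 X14.625 Y9.000
; layer 4
G0 Z6.000
G0 X13.500 Y9.000
G1 X12.640 Y11.645
G1 X10.390 Y13.280
G1 X7.610 Y13.280
G1 X5.359 Y11.645
G1 X4.500 Y9.000
G1 X5.359 Y6.355
G1 X7.610 Y4.720
G1 X10.390 Y4.720
G1 X12.640 Y6.355
G1 X13.500 Y9.000
; layer 5
G0 Z7.500
G0 X12.375 Y9.000
G1 X11.730 Y10.984
G1 X10.043 Y12.210
G1 X7.957 Y12.210
G1 X6.270 Y10.984
G1 X5.625 Y9.000
G1 X6.270 Y7.016
G1 X7.957 Y5.790
G1 X10.043 Y5.790
G1 X11.730 Y7.016
G1 X12.375 Y9.000
; layer 6
G0 Z9.000
G0 X11.250 Y9.000
G1 X10.820 Y10.322
G1 X9.695 Y11.140
G1 X8.305 Y11.140
G1 X7.180 Y10.322
G1 X6.750 Y9.000
G1 X7.180 Y7.678
G1 X8.305 Y6.860
G1 X9.695 Y6.860
G1 X10.820 Y7.678
G1 X11.250 Y9.000
; layer 7
G0 Z10.500
G0 X10.125 Y9.000
G1 X9.910 Y9.661
G1 X9.348 Y10.070
G1 X8.652 Y10.070
G1 X8.090 Y9.661
G1 X7.875 Y9.000
G1 X8.090 Y8.339
G1 X8.652 Y7.930
G1 X9.348 Y7.930
G1 X9.910 Y8.339
G1 X10.125 Y9.000
M2 ; end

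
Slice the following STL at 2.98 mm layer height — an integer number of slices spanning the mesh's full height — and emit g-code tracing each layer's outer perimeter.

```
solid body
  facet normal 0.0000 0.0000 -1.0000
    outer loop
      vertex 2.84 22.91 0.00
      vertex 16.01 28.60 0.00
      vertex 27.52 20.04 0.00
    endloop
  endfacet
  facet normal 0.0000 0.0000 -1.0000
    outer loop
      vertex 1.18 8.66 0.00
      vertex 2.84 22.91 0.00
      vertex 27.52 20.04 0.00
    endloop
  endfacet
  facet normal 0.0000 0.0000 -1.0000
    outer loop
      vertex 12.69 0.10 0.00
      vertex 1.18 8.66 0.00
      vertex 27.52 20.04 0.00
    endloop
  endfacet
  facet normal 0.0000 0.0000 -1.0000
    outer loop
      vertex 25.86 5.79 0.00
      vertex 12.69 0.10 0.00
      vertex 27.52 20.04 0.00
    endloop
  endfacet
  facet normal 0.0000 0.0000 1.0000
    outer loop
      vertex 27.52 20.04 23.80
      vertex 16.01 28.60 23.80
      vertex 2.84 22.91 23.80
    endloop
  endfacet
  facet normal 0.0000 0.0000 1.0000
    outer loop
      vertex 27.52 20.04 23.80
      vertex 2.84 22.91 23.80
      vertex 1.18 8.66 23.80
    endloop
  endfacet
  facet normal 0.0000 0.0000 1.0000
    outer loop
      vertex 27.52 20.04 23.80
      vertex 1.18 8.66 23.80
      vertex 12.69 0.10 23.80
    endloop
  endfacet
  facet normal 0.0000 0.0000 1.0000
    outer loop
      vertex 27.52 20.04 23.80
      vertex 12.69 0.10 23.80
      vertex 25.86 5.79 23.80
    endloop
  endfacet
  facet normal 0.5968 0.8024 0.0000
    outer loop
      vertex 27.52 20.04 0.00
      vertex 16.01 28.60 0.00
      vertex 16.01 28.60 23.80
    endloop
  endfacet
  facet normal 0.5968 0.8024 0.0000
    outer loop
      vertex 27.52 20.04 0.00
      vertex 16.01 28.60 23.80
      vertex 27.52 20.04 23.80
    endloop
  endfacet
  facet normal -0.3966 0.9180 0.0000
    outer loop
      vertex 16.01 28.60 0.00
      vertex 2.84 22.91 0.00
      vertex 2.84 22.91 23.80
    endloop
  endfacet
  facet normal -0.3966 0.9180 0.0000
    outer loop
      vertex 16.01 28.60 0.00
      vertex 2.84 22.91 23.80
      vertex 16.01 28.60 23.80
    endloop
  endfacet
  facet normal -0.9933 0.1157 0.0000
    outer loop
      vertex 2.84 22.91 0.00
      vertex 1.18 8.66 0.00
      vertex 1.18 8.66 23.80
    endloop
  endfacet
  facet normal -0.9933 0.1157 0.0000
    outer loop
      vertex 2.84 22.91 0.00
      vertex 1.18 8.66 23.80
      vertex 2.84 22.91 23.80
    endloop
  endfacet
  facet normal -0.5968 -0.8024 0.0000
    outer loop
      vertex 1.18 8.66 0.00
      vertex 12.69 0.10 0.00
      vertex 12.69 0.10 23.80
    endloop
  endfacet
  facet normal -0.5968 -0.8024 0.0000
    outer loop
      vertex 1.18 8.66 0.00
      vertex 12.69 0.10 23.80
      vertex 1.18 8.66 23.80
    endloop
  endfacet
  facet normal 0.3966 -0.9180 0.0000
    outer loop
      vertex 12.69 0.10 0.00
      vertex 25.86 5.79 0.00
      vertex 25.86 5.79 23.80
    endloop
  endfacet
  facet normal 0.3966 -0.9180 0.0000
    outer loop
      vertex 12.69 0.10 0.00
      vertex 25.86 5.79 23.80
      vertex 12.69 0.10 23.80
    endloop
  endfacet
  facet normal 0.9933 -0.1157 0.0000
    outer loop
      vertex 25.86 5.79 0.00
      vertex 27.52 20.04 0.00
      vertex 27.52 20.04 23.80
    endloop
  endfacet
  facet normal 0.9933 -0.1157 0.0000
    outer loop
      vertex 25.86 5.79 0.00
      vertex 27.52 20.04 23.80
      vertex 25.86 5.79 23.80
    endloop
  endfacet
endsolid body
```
; perimeter-only toolpath
G21 ; units = mm
G90 ; absolute positioning
G28 ; home
; layer 1
G0 Z2.98
G0 X27.52 Y20.04
G1 X16.01 Y28.60
G1 X2.84 Y22.91
G1 X1.18 Y8.66
G1 X12.69 Y0.10
G1 X25.86 Y5.79
G1 X27.52 Y20.04
; layer 2
G0 Z5.95
G0 X27.52 Y20.04
G1 X16.01 Y28.60
G1 X2.84 Y22.91
G1 X1.18 Y8.66
G1 X12.69 Y0.10
G1 X25.86 Y5.79
G1 X27.52 Y20.04
; layer 3
G0 Z8.93
G0 X27.52 Y20.04
G1 X16.01 Y28.60
G1 X2.84 Y22.91
G1 X1.18 Y8.66
G1 X12.69 Y0.10
G1 X25.86 Y5.79
G1 X27.52 Y20.04
; layer 4
G0 Z11.90
G0 X27.52 Y20.04
G1 X16.01 Y28.60
G1 X2.84 Y22.91
G1 X1.18 Y8.66
G1 X12.69 Y0.10
G1 X25.86 Y5.79
G1 X27.52 Y20.04
; layer 5
G0 Z14.88
G0 X27.52 Y20.04
G1 X16.01 Y28.60
G1 X2.84 Y22.91
G1 X1.18 Y8.66
G1 X12.69 Y0.10
G1 X25.86 Y5.79
G1 X27.52 Y20.04
; layer 6
G0 Z17.85
G0 X27.52 Y20.04
G1 X16.01 Y28.60
G1 X2.84 Y22.91
G1 X1.18 Y8.66
G1 X12.69 Y0.10
G1 X25.86 Y5.79
G1 X27.52 Y20.04
; layer 7
G0 Z20.82
G0 X27.52 Y20.04
G1 X16.01 Y28.60
G1 X2.84 Y22.91
G1 X1.18 Y8.66
G1 X12.69 Y0.10
G1 X25.86 Y5.79
G1 X27.52 Y20.04
; layer 8
G0 Z23.80
G0 X27.52 Y20.04
G1 X16.01 Y28.60
G1 X2.84 Y22.91
G1 X1.18 Y8.66
G1 X12.69 Y0.10
G1 X25.86 Y5.79
G1 X27.52 Y20.04
M2 ; end

The solid is a regular 6-sided prism (a cylinder approximated with 6 flat sides), circumscribed radius ≈ 14.3 mm, height ≈ 23.8 mm. Slicing at Δz = 2.98 mm — 8 equal slices spanning the solid's height, so layer i sits at z = i·h/8 — gives 8 non-empty perimeters. Each is a 6-segment closed polygon; G0 lifts to the layer z and rapids to the start vertex, then G1 traces the edges.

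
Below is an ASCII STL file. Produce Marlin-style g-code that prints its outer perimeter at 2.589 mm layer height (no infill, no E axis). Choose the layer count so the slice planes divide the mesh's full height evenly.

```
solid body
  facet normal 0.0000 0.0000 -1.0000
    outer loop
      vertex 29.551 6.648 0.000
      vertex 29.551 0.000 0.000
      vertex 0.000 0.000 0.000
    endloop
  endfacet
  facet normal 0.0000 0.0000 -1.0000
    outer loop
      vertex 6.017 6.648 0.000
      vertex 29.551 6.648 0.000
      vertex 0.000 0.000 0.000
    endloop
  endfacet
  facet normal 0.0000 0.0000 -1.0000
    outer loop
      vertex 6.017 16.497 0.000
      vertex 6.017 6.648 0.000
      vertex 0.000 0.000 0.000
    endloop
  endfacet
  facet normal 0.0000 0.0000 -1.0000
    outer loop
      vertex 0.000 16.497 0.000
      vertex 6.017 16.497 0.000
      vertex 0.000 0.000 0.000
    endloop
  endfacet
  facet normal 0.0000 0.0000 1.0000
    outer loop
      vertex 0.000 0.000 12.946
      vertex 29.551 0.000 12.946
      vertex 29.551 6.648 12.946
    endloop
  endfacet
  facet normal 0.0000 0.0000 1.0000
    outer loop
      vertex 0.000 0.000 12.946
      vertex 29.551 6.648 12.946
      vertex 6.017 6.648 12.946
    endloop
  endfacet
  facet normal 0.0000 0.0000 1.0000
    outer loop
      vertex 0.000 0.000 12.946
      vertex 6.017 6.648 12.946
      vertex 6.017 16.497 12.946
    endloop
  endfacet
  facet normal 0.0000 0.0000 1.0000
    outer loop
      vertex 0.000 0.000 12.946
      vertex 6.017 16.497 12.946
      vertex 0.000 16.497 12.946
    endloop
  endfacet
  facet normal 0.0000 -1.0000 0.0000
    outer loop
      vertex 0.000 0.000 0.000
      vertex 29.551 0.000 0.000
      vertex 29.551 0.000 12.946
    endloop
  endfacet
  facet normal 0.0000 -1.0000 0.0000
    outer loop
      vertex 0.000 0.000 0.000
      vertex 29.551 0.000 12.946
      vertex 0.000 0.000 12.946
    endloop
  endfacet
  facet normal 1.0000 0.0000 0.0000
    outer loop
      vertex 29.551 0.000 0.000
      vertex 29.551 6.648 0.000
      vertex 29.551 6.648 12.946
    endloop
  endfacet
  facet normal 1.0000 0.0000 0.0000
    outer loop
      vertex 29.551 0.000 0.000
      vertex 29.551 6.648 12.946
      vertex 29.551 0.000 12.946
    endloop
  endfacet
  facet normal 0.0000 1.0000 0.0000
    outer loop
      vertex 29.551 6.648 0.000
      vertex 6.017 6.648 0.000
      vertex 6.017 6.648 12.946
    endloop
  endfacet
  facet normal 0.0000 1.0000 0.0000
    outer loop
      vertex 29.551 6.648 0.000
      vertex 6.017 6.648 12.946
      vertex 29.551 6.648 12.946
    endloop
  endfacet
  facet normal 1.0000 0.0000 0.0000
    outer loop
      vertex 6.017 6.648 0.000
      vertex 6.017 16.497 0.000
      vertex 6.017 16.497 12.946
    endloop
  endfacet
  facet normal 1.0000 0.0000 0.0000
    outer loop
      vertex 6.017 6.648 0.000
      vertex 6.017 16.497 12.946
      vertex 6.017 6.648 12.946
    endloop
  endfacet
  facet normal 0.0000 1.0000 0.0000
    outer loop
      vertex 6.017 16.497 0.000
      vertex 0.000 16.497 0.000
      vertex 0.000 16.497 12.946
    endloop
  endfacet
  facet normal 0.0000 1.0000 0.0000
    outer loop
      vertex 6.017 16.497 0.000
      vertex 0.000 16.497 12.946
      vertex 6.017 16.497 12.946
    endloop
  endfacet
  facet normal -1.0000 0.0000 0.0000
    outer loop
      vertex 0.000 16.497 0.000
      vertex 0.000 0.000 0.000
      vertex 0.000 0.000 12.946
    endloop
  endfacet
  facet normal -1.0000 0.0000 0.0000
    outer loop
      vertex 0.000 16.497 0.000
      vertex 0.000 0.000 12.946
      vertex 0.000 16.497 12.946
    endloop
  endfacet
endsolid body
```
; perimeter-only toolpath
G21 ; units = mm
G90 ; absolute positioning
G28 ; home
; layer 1
G0 Z2.589
G0 X0.000 Y0.000
G1 X29.551 Y0.000
G1 X29.551 Y6.648
G1 X6.017 Y6.648
G1 X6.017 Y16.497
G1 X0.000 Y16.497
G1 X0.000 Y0.000
; layer 2
G0 Z5.178
G0 X0.000 Y0.000
G1 X29.551 Y0.000
G1 X29.551 Y6.648
G1 X6.017 Y6.648
G1 X6.017 Y16.497
G1 X0.000 Y16.497
G1 X0.000 Y0.000
; layer 3
G0 Z7.768
G0 X0.000 Y0.000
G1 X29.551 Y0.000
G1 X29.551 Y6.648
G1 X6.017 Y6.648
G1 X6.017 Y16.497
G1 X0.000 Y16.497
G1 X0.000 Y0.000
; layer 4
G0 Z10.357
G0 X0.000 Y0.000
G1 X29.551 Y0.000
G1 X29.551 Y6.648
G1 X6.017 Y6.648
G1 X6.017 Y16.497
G1 X0.000 Y16.497
G1 X0.000 Y0.000
; layer 5
G0 Z12.946
G0 X0.000 Y0.000
G1 X29.551 Y0.000
G1 X29.551 Y6.648
G1 X6.017 Y6.648
G1 X6.017 Y16.497
G1 X0.000 Y16.497
G1 X0.000 Y0.000
M2 ; end

The solid is an L-shaped prism: outer 29.6 × 16.5 mm, arm thicknesses ≈ 6.65 mm (horizontal) and 6.02 mm (vertical), extruded 12.9 mm in z. Slicing at Δz = 2.589 mm — 5 equal slices spanning the solid's height, so layer i sits at z = i·h/5 — gives 5 non-empty perimeters. Each is a 6-segment closed polygon; G0 lifts to the layer z and rapids to the start vertex, then G1 traces the edges.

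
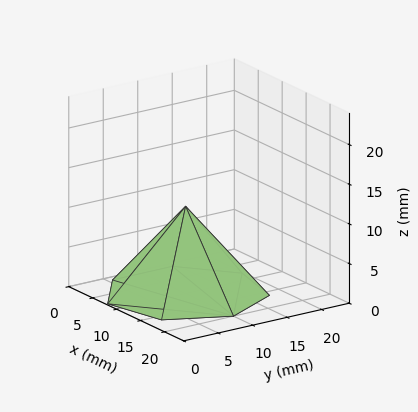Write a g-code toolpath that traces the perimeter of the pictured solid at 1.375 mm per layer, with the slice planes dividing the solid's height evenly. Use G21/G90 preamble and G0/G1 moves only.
Reading the render: the shape is a regular 7-sided pyramid, base circumscribed radius ≈ 10 mm, apex at z ≈ 11 mm (dimensions read to the nearest mm from the axis ticks). For the g-code, the solid's height is divided into equal slices at the stated Δz and each level perimeter traced with G1 moves after a G0 lift.

; perimeter-only toolpath
G21 ; units = mm
G90 ; absolute positioning
G28 ; home
; layer 1
G0 Z1.375
G0 X18.750 Y10.000
G1 X15.456 Y16.841
G1 X8.053 Y18.530
G1 X2.116 Y13.797
G1 X2.116 Y6.203
G1 X8.053 Y1.470
G1 X15.456 Y3.159
G1 X18.750 Y10.000
; layer 2
G0 Z2.750
G0 X17.500 Y10.000
G1 X14.676 Y15.864
G1 X8.331 Y17.312
G1 X3.242 Y13.254
G1 X3.242 Y6.746
G1 X8.331 Y2.688
G1 X14.676 Y4.136
G1 X17.500 Y10.000
; layer 3
G0 Z4.125
G0 X16.250 Y10.000
G1 X13.897 Y14.886
G1 X8.609 Y16.093
G1 X4.369 Y12.712
G1 X4.369 Y7.288
G1 X8.609 Y3.907
G1 X13.897 Y5.114
G1 X16.250 Y10.000
; layer 4
G0 Z5.500
G0 X15.000 Y10.000
G1 X13.117 Y13.909
G1 X8.887 Y14.874
G1 X5.495 Y12.169
G1 X5.495 Y7.830
G1 X8.887 Y5.125
G1 X13.117 Y6.091
G1 X15.000 Y10.000
; layer 5
G0 Z6.875
G0 X13.750 Y10.000
G1 X12.338 Y12.932
G1 X9.166 Y13.656
G1 X6.621 Y11.627
G1 X6.621 Y8.373
G1 X9.166 Y6.344
G1 X12.338 Y7.068
G1 X13.750 Y10.000
; layer 6
G0 Z8.250
G0 X12.500 Y10.000
G1 X11.559 Y11.954
G1 X9.444 Y12.437
G1 X7.747 Y11.085
G1 X7.747 Y8.915
G1 X9.444 Y7.563
G1 X11.559 Y8.046
G1 X12.500 Y10.000
; layer 7
G0 Z9.625
G0 X11.250 Y10.000
G1 X10.779 Y10.977
G1 X9.722 Y11.219
G1 X8.874 Y10.542
G1 X8.874 Y9.458
G1 X9.722 Y8.781
G1 X10.779 Y9.023
G1 X11.250 Y10.000
M2 ; end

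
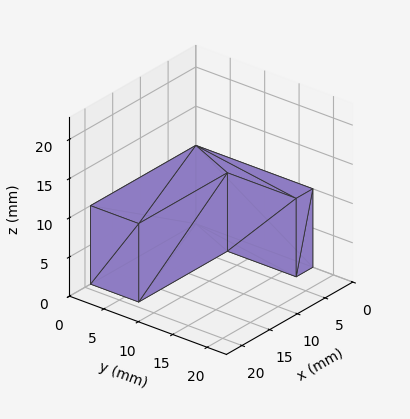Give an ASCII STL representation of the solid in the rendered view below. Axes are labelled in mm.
Reading the render: the shape is an L-shaped prism: outer 19 × 17 mm, arm thicknesses ≈ 7 mm (horizontal) and 3 mm (vertical), extruded 10 mm in z (dimensions read to the nearest mm from the axis ticks). For the STL, each face is triangulated and given an outward normal.

solid part
  facet normal 0.0000 0.0000 -1.0000
    outer loop
      vertex 19.00 7.00 0.00
      vertex 19.00 0.00 0.00
      vertex 0.00 0.00 0.00
    endloop
  endfacet
  facet normal 0.0000 0.0000 -1.0000
    outer loop
      vertex 3.00 7.00 0.00
      vertex 19.00 7.00 0.00
      vertex 0.00 0.00 0.00
    endloop
  endfacet
  facet normal 0.0000 0.0000 -1.0000
    outer loop
      vertex 3.00 17.00 0.00
      vertex 3.00 7.00 0.00
      vertex 0.00 0.00 0.00
    endloop
  endfacet
  facet normal 0.0000 0.0000 -1.0000
    outer loop
      vertex 0.00 17.00 0.00
      vertex 3.00 17.00 0.00
      vertex 0.00 0.00 0.00
    endloop
  endfacet
  facet normal 0.0000 0.0000 1.0000
    outer loop
      vertex 0.00 0.00 10.00
      vertex 19.00 0.00 10.00
      vertex 19.00 7.00 10.00
    endloop
  endfacet
  facet normal 0.0000 0.0000 1.0000
    outer loop
      vertex 0.00 0.00 10.00
      vertex 19.00 7.00 10.00
      vertex 3.00 7.00 10.00
    endloop
  endfacet
  facet normal 0.0000 0.0000 1.0000
    outer loop
      vertex 0.00 0.00 10.00
      vertex 3.00 7.00 10.00
      vertex 3.00 17.00 10.00
    endloop
  endfacet
  facet normal 0.0000 0.0000 1.0000
    outer loop
      vertex 0.00 0.00 10.00
      vertex 3.00 17.00 10.00
      vertex 0.00 17.00 10.00
    endloop
  endfacet
  facet normal 0.0000 -1.0000 0.0000
    outer loop
      vertex 0.00 0.00 0.00
      vertex 19.00 0.00 0.00
      vertex 19.00 0.00 10.00
    endloop
  endfacet
  facet normal 0.0000 -1.0000 0.0000
    outer loop
      vertex 0.00 0.00 0.00
      vertex 19.00 0.00 10.00
      vertex 0.00 0.00 10.00
    endloop
  endfacet
  facet normal 1.0000 0.0000 0.0000
    outer loop
      vertex 19.00 0.00 0.00
      vertex 19.00 7.00 0.00
      vertex 19.00 7.00 10.00
    endloop
  endfacet
  facet normal 1.0000 0.0000 0.0000
    outer loop
      vertex 19.00 0.00 0.00
      vertex 19.00 7.00 10.00
      vertex 19.00 0.00 10.00
    endloop
  endfacet
  facet normal 0.0000 1.0000 0.0000
    outer loop
      vertex 19.00 7.00 0.00
      vertex 3.00 7.00 0.00
      vertex 3.00 7.00 10.00
    endloop
  endfacet
  facet normal 0.0000 1.0000 0.0000
    outer loop
      vertex 19.00 7.00 0.00
      vertex 3.00 7.00 10.00
      vertex 19.00 7.00 10.00
    endloop
  endfacet
  facet normal 1.0000 0.0000 0.0000
    outer loop
      vertex 3.00 7.00 0.00
      vertex 3.00 17.00 0.00
      vertex 3.00 17.00 10.00
    endloop
  endfacet
  facet normal 1.0000 0.0000 0.0000
    outer loop
      vertex 3.00 7.00 0.00
      vertex 3.00 17.00 10.00
      vertex 3.00 7.00 10.00
    endloop
  endfacet
  facet normal 0.0000 1.0000 0.0000
    outer loop
      vertex 3.00 17.00 0.00
      vertex 0.00 17.00 0.00
      vertex 0.00 17.00 10.00
    endloop
  endfacet
  facet normal 0.0000 1.0000 0.0000
    outer loop
      vertex 3.00 17.00 0.00
      vertex 0.00 17.00 10.00
      vertex 3.00 17.00 10.00
    endloop
  endfacet
  facet normal -1.0000 0.0000 0.0000
    outer loop
      vertex 0.00 17.00 0.00
      vertex 0.00 0.00 0.00
      vertex 0.00 0.00 10.00
    endloop
  endfacet
  facet normal -1.0000 0.0000 0.0000
    outer loop
      vertex 0.00 17.00 0.00
      vertex 0.00 0.00 10.00
      vertex 0.00 17.00 10.00
    endloop
  endfacet
endsolid part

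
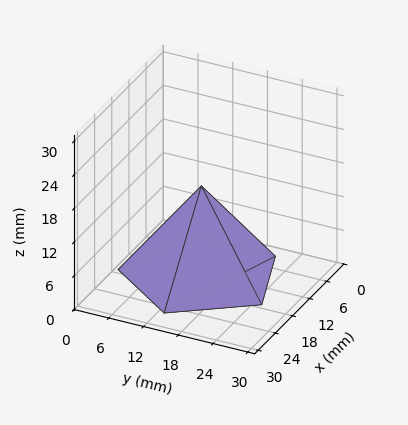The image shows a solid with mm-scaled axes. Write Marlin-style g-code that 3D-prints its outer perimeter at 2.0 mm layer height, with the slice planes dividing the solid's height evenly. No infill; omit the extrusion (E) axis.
Reading the render: the shape is a regular 5-sided pyramid, base circumscribed radius ≈ 13 mm, apex at z ≈ 16 mm (dimensions read to the nearest mm from the axis ticks). For the g-code, the solid's height is divided into equal slices at the stated Δz and each level perimeter traced with G1 moves after a G0 lift.

; perimeter-only toolpath
G21 ; units = mm
G90 ; absolute positioning
G28 ; home
; layer 1
G0 Z2.0
G0 X24.4 Y13.0
G1 X16.5 Y23.8
G1 X3.8 Y19.7
G1 X3.8 Y6.4
G1 X16.5 Y2.1
G1 X24.4 Y13.0
; layer 2
G0 Z4.0
G0 X22.8 Y13.0
G1 X16.0 Y22.3
G1 X5.1 Y18.7
G1 X5.1 Y7.3
G1 X16.0 Y3.7
G1 X22.8 Y13.0
; layer 3
G0 Z6.0
G0 X21.1 Y13.0
G1 X15.5 Y20.8
G1 X6.4 Y17.8
G1 X6.4 Y8.2
G1 X15.5 Y5.2
G1 X21.1 Y13.0
; layer 4
G0 Z8.0
G0 X19.5 Y13.0
G1 X15.0 Y19.2
G1 X7.8 Y16.8
G1 X7.8 Y9.2
G1 X15.0 Y6.8
G1 X19.5 Y13.0
; layer 5
G0 Z10.0
G0 X17.9 Y13.0
G1 X14.5 Y17.6
G1 X9.1 Y15.9
G1 X9.1 Y10.2
G1 X14.5 Y8.3
G1 X17.9 Y13.0
; layer 6
G0 Z12.0
G0 X16.2 Y13.0
G1 X14.0 Y16.1
G1 X10.4 Y14.9
G1 X10.4 Y11.1
G1 X14.0 Y9.9
G1 X16.2 Y13.0
; layer 7
G0 Z14.0
G0 X14.6 Y13.0
G1 X13.5 Y14.6
G1 X11.7 Y13.9
G1 X11.7 Y12.1
G1 X13.5 Y11.4
G1 X14.6 Y13.0
M2 ; end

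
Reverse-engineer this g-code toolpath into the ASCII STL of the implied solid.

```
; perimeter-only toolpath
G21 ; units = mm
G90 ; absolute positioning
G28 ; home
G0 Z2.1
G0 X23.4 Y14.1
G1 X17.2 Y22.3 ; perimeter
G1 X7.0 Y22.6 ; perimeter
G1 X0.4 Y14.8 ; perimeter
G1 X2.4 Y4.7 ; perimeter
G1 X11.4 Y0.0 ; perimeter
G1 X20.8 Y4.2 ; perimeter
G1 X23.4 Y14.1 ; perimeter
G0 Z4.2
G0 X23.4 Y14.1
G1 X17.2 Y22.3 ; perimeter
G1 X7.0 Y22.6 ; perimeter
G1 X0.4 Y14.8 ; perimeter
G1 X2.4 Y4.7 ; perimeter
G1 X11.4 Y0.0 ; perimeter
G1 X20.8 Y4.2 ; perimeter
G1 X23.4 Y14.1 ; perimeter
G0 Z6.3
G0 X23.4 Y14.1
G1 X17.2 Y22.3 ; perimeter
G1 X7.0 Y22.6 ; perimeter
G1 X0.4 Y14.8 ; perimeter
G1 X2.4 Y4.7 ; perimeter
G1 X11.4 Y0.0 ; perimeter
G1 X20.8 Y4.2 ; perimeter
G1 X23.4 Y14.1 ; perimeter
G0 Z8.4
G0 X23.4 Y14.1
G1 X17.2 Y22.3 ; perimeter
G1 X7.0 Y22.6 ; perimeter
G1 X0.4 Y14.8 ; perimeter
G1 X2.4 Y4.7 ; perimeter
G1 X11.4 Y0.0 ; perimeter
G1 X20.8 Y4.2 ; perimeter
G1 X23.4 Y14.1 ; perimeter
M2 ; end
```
solid part
  facet normal 0.0000 0.0000 -1.0000
    outer loop
      vertex 7.0 22.6 0.0
      vertex 17.2 22.3 0.0
      vertex 23.4 14.1 0.0
    endloop
  endfacet
  facet normal 0.0000 0.0000 -1.0000
    outer loop
      vertex 0.4 14.8 0.0
      vertex 7.0 22.6 0.0
      vertex 23.4 14.1 0.0
    endloop
  endfacet
  facet normal 0.0000 0.0000 -1.0000
    outer loop
      vertex 2.4 4.7 0.0
      vertex 0.4 14.8 0.0
      vertex 23.4 14.1 0.0
    endloop
  endfacet
  facet normal 0.0000 0.0000 -1.0000
    outer loop
      vertex 11.4 0.0 0.0
      vertex 2.4 4.7 0.0
      vertex 23.4 14.1 0.0
    endloop
  endfacet
  facet normal 0.0000 0.0000 -1.0000
    outer loop
      vertex 20.8 4.2 0.0
      vertex 11.4 0.0 0.0
      vertex 23.4 14.1 0.0
    endloop
  endfacet
  facet normal 0.0000 0.0000 1.0000
    outer loop
      vertex 23.4 14.1 8.4
      vertex 17.2 22.3 8.4
      vertex 7.0 22.6 8.4
    endloop
  endfacet
  facet normal 0.0000 0.0000 1.0000
    outer loop
      vertex 23.4 14.1 8.4
      vertex 7.0 22.6 8.4
      vertex 0.4 14.8 8.4
    endloop
  endfacet
  facet normal 0.0000 0.0000 1.0000
    outer loop
      vertex 23.4 14.1 8.4
      vertex 0.4 14.8 8.4
      vertex 2.4 4.7 8.4
    endloop
  endfacet
  facet normal 0.0000 0.0000 1.0000
    outer loop
      vertex 23.4 14.1 8.4
      vertex 2.4 4.7 8.4
      vertex 11.4 0.0 8.4
    endloop
  endfacet
  facet normal 0.0000 0.0000 1.0000
    outer loop
      vertex 23.4 14.1 8.4
      vertex 11.4 0.0 8.4
      vertex 20.8 4.2 8.4
    endloop
  endfacet
  facet normal 0.7977 0.6031 0.0000
    outer loop
      vertex 23.4 14.1 0.0
      vertex 17.2 22.3 0.0
      vertex 17.2 22.3 8.4
    endloop
  endfacet
  facet normal 0.7977 0.6031 0.0000
    outer loop
      vertex 23.4 14.1 0.0
      vertex 17.2 22.3 8.4
      vertex 23.4 14.1 8.4
    endloop
  endfacet
  facet normal 0.0294 0.9996 0.0000
    outer loop
      vertex 17.2 22.3 0.0
      vertex 7.0 22.6 0.0
      vertex 7.0 22.6 8.4
    endloop
  endfacet
  facet normal 0.0294 0.9996 0.0000
    outer loop
      vertex 17.2 22.3 0.0
      vertex 7.0 22.6 8.4
      vertex 17.2 22.3 8.4
    endloop
  endfacet
  facet normal -0.7634 0.6459 0.0000
    outer loop
      vertex 7.0 22.6 0.0
      vertex 0.4 14.8 0.0
      vertex 0.4 14.8 8.4
    endloop
  endfacet
  facet normal -0.7634 0.6459 0.0000
    outer loop
      vertex 7.0 22.6 0.0
      vertex 0.4 14.8 8.4
      vertex 7.0 22.6 8.4
    endloop
  endfacet
  facet normal -0.9810 -0.1942 0.0000
    outer loop
      vertex 0.4 14.8 0.0
      vertex 2.4 4.7 0.0
      vertex 2.4 4.7 8.4
    endloop
  endfacet
  facet normal -0.9810 -0.1942 0.0000
    outer loop
      vertex 0.4 14.8 0.0
      vertex 2.4 4.7 8.4
      vertex 0.4 14.8 8.4
    endloop
  endfacet
  facet normal -0.4629 -0.8864 0.0000
    outer loop
      vertex 2.4 4.7 0.0
      vertex 11.4 0.0 0.0
      vertex 11.4 0.0 8.4
    endloop
  endfacet
  facet normal -0.4629 -0.8864 0.0000
    outer loop
      vertex 2.4 4.7 0.0
      vertex 11.4 0.0 8.4
      vertex 2.4 4.7 8.4
    endloop
  endfacet
  facet normal 0.4079 -0.9130 0.0000
    outer loop
      vertex 11.4 0.0 0.0
      vertex 20.8 4.2 0.0
      vertex 20.8 4.2 8.4
    endloop
  endfacet
  facet normal 0.4079 -0.9130 0.0000
    outer loop
      vertex 11.4 0.0 0.0
      vertex 20.8 4.2 8.4
      vertex 11.4 0.0 8.4
    endloop
  endfacet
  facet normal 0.9672 -0.2540 0.0000
    outer loop
      vertex 20.8 4.2 0.0
      vertex 23.4 14.1 0.0
      vertex 23.4 14.1 8.4
    endloop
  endfacet
  facet normal 0.9672 -0.2540 0.0000
    outer loop
      vertex 20.8 4.2 0.0
      vertex 23.4 14.1 8.4
      vertex 20.8 4.2 8.4
    endloop
  endfacet
endsolid part

The G0 Z moves step by Δz≈2.1 mm. Every layer's G1 loop is the same polygon, so the solid is a straight extrusion of it from z=0 to z≈8.4. Closing with flat bottom and top caps and triangulating gives 24 facets — a regular 7-sided prism (a cylinder approximated with 7 flat sides), circumscribed radius ≈ 11.8 mm, height ≈ 8.4 mm.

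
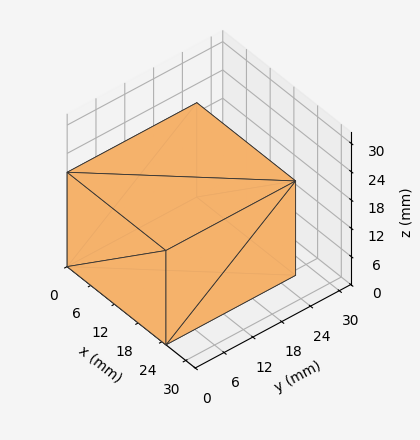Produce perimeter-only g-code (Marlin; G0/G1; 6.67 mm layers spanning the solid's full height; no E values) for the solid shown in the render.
Reading the render: the shape is a rectangular box, roughly 25 × 27 mm footprint and 20 mm tall (dimensions read to the nearest mm from the axis ticks). For the g-code, the solid's height is divided into equal slices at the stated Δz and each level perimeter traced with G1 moves after a G0 lift.

; perimeter-only toolpath
G21 ; units = mm
G90 ; absolute positioning
G28 ; home
; layer 1
G0 Z6.67
G0 X0.00 Y0.00
G1 X25.00 Y0.00
G1 X25.00 Y27.00
G1 X0.00 Y27.00
G1 X0.00 Y0.00
; layer 2
G0 Z13.33
G0 X0.00 Y0.00
G1 X25.00 Y0.00
G1 X25.00 Y27.00
G1 X0.00 Y27.00
G1 X0.00 Y0.00
; layer 3
G0 Z20.00
G0 X0.00 Y0.00
G1 X25.00 Y0.00
G1 X25.00 Y27.00
G1 X0.00 Y27.00
G1 X0.00 Y0.00
M2 ; end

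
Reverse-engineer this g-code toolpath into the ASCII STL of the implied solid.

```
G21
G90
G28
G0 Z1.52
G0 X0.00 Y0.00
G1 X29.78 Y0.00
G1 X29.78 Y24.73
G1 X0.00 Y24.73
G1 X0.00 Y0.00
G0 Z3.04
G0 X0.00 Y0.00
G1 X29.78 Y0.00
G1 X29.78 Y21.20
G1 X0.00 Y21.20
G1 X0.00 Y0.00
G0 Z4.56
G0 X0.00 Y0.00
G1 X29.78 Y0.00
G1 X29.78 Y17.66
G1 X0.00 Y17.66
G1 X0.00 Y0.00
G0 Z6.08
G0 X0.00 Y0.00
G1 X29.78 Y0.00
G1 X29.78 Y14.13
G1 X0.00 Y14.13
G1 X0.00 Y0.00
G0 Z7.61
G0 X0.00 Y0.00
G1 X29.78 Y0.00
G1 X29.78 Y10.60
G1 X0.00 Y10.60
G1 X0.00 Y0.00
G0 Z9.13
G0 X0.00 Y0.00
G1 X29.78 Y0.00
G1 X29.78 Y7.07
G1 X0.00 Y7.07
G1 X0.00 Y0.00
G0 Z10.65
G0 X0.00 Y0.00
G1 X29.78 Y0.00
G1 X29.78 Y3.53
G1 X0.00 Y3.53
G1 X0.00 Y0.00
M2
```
solid part
  facet normal 0.0000 0.0000 -1.0000
    outer loop
      vertex 29.78 28.26 0.00
      vertex 29.78 0.00 0.00
      vertex 0.00 0.00 0.00
    endloop
  endfacet
  facet normal 0.0000 0.0000 -1.0000
    outer loop
      vertex 0.00 28.26 0.00
      vertex 29.78 28.26 0.00
      vertex 0.00 0.00 0.00
    endloop
  endfacet
  facet normal 0.0000 -1.0000 0.0000
    outer loop
      vertex 0.00 0.00 0.00
      vertex 29.78 0.00 0.00
      vertex 29.78 0.00 12.17
    endloop
  endfacet
  facet normal 0.0000 -1.0000 0.0000
    outer loop
      vertex 0.00 0.00 0.00
      vertex 29.78 0.00 12.17
      vertex 0.00 0.00 12.17
    endloop
  endfacet
  facet normal 0.0000 0.3955 0.9185
    outer loop
      vertex 0.00 0.00 12.17
      vertex 29.78 0.00 12.17
      vertex 29.78 28.26 0.00
    endloop
  endfacet
  facet normal 0.0000 0.3955 0.9185
    outer loop
      vertex 0.00 0.00 12.17
      vertex 29.78 28.26 0.00
      vertex 0.00 28.26 0.00
    endloop
  endfacet
  facet normal -1.0000 0.0000 0.0000
    outer loop
      vertex 0.00 0.00 12.17
      vertex 0.00 28.26 0.00
      vertex 0.00 0.00 0.00
    endloop
  endfacet
  facet normal 1.0000 0.0000 0.0000
    outer loop
      vertex 29.78 0.00 0.00
      vertex 29.78 28.26 0.00
      vertex 29.78 0.00 12.17
    endloop
  endfacet
endsolid part

The G0 Z moves step by Δz≈1.52 mm. The G1 loops shrink linearly with z, so the solid tapers from its base footprint up to z≈12.2. Closing with a flat bottom cap and the tapered top and triangulating gives 8 facets — a wedge (ramp): 29.8 × 28.3 mm base, rising to 12.2 mm along the y=0 edge and sloping linearly to z=0 at y=28.3.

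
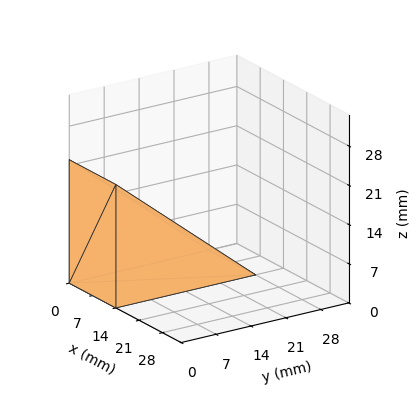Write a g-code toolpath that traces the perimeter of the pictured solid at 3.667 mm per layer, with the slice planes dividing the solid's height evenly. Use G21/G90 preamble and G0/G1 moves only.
Reading the render: the shape is a wedge (ramp): 14 × 28 mm base, rising to 22 mm along the y=0 edge and sloping linearly to z=0 at y=28 (dimensions read to the nearest mm from the axis ticks). For the g-code, the solid's height is divided into equal slices at the stated Δz and each level perimeter traced with G1 moves after a G0 lift.

; perimeter-only toolpath
G21 ; units = mm
G90 ; absolute positioning
G28 ; home
; layer 1
G0 Z3.667
G0 X0.000 Y0.000
G1 X14.000 Y0.000
G1 X14.000 Y23.333
G1 X0.000 Y23.333
G1 X0.000 Y0.000
; layer 2
G0 Z7.333
G0 X0.000 Y0.000
G1 X14.000 Y0.000
G1 X14.000 Y18.667
G1 X0.000 Y18.667
G1 X0.000 Y0.000
; layer 3
G0 Z11.000
G0 X0.000 Y0.000
G1 X14.000 Y0.000
G1 X14.000 Y14.000
G1 X0.000 Y14.000
G1 X0.000 Y0.000
; layer 4
G0 Z14.667
G0 X0.000 Y0.000
G1 X14.000 Y0.000
G1 X14.000 Y9.333
G1 X0.000 Y9.333
G1 X0.000 Y0.000
; layer 5
G0 Z18.333
G0 X0.000 Y0.000
G1 X14.000 Y0.000
G1 X14.000 Y4.667
G1 X0.000 Y4.667
G1 X0.000 Y0.000
M2 ; end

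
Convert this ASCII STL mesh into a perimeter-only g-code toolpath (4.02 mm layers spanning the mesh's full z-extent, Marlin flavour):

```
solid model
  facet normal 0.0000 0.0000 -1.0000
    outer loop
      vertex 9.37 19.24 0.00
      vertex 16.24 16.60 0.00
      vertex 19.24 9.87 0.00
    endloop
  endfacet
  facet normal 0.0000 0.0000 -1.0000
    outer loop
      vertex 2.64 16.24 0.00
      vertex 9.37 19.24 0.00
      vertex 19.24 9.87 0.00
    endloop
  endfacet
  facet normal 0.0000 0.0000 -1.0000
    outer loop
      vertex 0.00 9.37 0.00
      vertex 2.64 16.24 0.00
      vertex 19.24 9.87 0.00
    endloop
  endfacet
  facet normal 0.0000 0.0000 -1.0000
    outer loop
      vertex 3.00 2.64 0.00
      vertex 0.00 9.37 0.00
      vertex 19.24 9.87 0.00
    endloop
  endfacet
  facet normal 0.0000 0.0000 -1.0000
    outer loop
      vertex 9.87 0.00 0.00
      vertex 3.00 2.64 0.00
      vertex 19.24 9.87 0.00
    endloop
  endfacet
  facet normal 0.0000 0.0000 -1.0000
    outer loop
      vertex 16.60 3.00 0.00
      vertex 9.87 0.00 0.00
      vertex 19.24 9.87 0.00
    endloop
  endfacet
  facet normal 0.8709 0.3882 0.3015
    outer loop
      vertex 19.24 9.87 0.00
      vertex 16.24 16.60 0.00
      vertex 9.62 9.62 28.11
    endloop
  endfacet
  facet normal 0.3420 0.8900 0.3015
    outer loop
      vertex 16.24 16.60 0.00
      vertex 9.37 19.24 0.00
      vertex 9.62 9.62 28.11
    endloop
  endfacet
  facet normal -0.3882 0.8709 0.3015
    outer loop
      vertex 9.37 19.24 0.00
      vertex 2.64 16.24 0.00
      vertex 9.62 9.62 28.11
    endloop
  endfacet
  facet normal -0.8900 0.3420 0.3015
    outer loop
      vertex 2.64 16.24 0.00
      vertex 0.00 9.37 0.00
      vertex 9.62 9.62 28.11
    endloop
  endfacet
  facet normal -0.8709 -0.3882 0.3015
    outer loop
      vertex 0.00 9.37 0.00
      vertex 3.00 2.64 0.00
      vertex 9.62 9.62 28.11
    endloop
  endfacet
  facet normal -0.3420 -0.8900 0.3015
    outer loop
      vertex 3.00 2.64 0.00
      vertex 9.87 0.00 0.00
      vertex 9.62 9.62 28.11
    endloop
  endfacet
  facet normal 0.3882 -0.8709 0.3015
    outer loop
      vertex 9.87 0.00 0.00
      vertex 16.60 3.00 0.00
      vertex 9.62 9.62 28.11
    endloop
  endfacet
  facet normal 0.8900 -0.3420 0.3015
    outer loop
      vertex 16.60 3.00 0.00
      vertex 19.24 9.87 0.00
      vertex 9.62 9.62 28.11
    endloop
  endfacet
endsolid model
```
; perimeter-only toolpath
G21 ; units = mm
G90 ; absolute positioning
G28 ; home
; layer 1
G0 Z4.02
G0 X17.87 Y9.83
G1 X15.29 Y15.60
G1 X9.41 Y17.87
G1 X3.64 Y15.29
G1 X1.37 Y9.41
G1 X3.95 Y3.64
G1 X9.83 Y1.37
G1 X15.60 Y3.95
G1 X17.87 Y9.83
; layer 2
G0 Z8.03
G0 X16.49 Y9.80
G1 X14.35 Y14.61
G1 X9.44 Y16.49
G1 X4.63 Y14.35
G1 X2.75 Y9.44
G1 X4.89 Y4.63
G1 X9.80 Y2.75
G1 X14.61 Y4.89
G1 X16.49 Y9.80
; layer 3
G0 Z12.05
G0 X15.12 Y9.76
G1 X13.40 Y13.61
G1 X9.48 Y15.12
G1 X5.63 Y13.40
G1 X4.12 Y9.48
G1 X5.84 Y5.63
G1 X9.76 Y4.12
G1 X13.61 Y5.84
G1 X15.12 Y9.76
; layer 4
G0 Z16.06
G0 X13.74 Y9.73
G1 X12.46 Y12.61
G1 X9.51 Y13.74
G1 X6.63 Y12.46
G1 X5.50 Y9.51
G1 X6.78 Y6.63
G1 X9.73 Y5.50
G1 X12.61 Y6.78
G1 X13.74 Y9.73
; layer 5
G0 Z20.08
G0 X12.37 Y9.69
G1 X11.51 Y11.61
G1 X9.55 Y12.37
G1 X7.63 Y11.51
G1 X6.87 Y9.55
G1 X7.73 Y7.63
G1 X9.69 Y6.87
G1 X11.61 Y7.73
G1 X12.37 Y9.69
; layer 6
G0 Z24.09
G0 X10.99 Y9.66
G1 X10.57 Y10.62
G1 X9.58 Y10.99
G1 X8.62 Y10.57
G1 X8.25 Y9.58
G1 X8.67 Y8.62
G1 X9.66 Y8.25
G1 X10.62 Y8.67
G1 X10.99 Y9.66
M2 ; end

The solid is a regular 8-sided pyramid, base circumscribed radius ≈ 9.62 mm, apex at z ≈ 28.1 mm. Slicing at Δz = 4.02 mm — 7 equal slices spanning the solid's height, so layer i sits at z = i·h/7 — gives 6 non-empty perimeters. Each is a 8-segment closed polygon; G0 lifts to the layer z and rapids to the start vertex, then G1 traces the edges. The cross-section shrinks linearly with z (the slice at the apex is degenerate and omitted).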